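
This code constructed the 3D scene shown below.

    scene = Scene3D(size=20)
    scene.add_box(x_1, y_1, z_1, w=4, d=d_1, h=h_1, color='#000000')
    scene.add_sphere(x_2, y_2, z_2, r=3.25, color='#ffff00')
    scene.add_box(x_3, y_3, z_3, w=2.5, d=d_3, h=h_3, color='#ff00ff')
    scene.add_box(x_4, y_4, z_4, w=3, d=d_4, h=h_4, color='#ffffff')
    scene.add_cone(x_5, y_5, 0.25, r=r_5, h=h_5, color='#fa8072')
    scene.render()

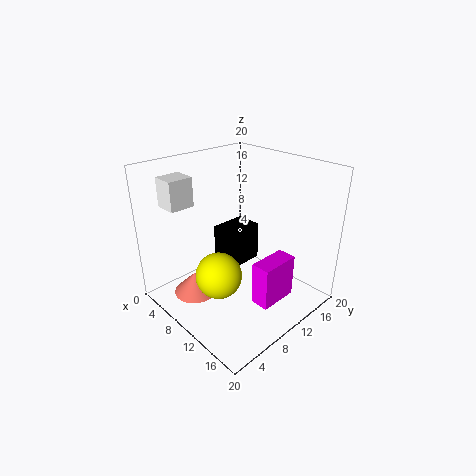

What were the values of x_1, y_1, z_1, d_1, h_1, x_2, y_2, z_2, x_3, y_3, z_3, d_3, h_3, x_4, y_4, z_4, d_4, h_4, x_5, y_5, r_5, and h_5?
x_1 = 4.5
y_1 = 10.25
z_1 = 4
d_1 = 5.5
h_1 = 5.75
x_2 = 9.5
y_2 = 6.75
z_2 = 5
x_3 = 15.25
y_3 = 7.5
z_3 = 3.5
d_3 = 5.25
h_3 = 5.75
x_4 = 4.5
y_4 = 1.5
z_4 = 15.5
d_4 = 3.25
h_4 = 3.75
x_5 = 4.75
y_5 = 6
r_5 = 3.25
h_5 = 3.25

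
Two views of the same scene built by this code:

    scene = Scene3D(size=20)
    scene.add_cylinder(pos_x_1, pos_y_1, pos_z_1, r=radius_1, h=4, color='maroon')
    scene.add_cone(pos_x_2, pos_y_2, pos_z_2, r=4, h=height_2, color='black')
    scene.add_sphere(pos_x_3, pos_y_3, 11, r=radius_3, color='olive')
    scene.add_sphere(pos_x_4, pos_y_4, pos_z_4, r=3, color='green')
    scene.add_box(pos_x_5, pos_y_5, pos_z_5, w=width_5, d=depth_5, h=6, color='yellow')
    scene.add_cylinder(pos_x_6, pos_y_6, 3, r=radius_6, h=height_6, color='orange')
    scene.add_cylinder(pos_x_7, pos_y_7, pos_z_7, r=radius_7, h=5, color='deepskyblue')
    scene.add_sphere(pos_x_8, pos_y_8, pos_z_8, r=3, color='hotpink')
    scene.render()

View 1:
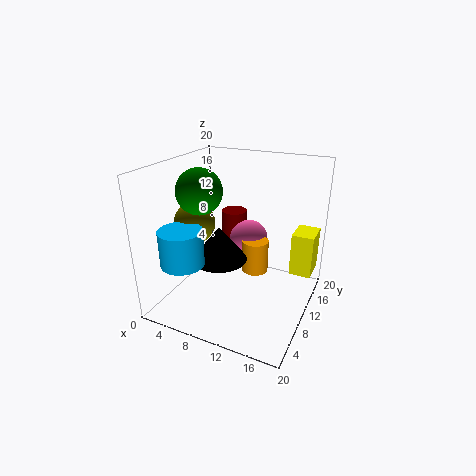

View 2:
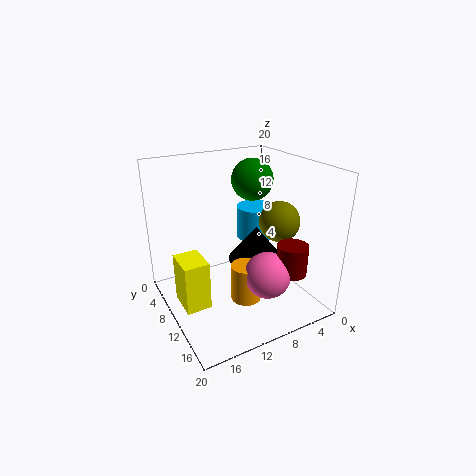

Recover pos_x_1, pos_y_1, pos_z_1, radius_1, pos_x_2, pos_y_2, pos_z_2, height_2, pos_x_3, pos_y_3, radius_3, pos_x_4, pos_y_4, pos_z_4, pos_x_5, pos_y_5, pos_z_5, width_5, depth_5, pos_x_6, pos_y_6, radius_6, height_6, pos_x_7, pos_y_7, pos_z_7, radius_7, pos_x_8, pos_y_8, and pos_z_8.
pos_x_1 = 6; pos_y_1 = 17; pos_z_1 = 7; radius_1 = 2; pos_x_2 = 7; pos_y_2 = 10; pos_z_2 = 6; height_2 = 5; pos_x_3 = 3; pos_y_3 = 10; radius_3 = 3; pos_x_4 = 6; pos_y_4 = 7; pos_z_4 = 17; pos_x_5 = 17; pos_y_5 = 12; pos_z_5 = 5; width_5 = 3; depth_5 = 4; pos_x_6 = 11; pos_y_6 = 14; radius_6 = 2; height_6 = 5; pos_x_7 = 4; pos_y_7 = 5; pos_z_7 = 7; radius_7 = 3; pos_x_8 = 9; pos_y_8 = 16; pos_z_8 = 7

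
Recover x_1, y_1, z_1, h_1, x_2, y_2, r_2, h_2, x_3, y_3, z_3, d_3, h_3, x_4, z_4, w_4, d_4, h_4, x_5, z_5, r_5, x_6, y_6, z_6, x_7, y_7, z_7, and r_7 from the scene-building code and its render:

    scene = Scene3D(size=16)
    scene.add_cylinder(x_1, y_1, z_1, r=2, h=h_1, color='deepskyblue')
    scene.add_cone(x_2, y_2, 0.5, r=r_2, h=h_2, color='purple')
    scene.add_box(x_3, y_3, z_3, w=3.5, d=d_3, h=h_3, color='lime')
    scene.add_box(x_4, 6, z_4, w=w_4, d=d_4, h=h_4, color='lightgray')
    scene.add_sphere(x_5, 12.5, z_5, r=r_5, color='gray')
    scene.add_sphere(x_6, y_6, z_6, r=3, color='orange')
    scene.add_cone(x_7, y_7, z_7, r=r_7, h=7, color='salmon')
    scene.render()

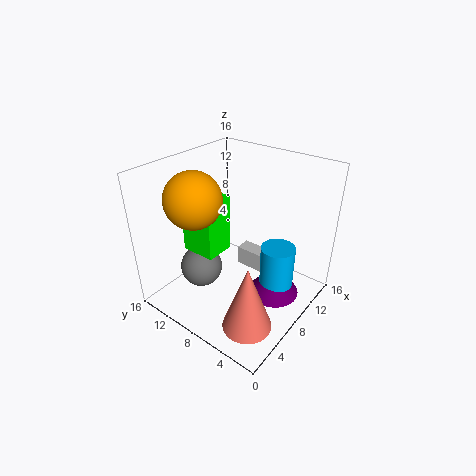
x_1 = 11; y_1 = 4.5; z_1 = 1.5; h_1 = 5; x_2 = 10.5; y_2 = 4.5; r_2 = 3; h_2 = 2.5; x_3 = 5; y_3 = 9.5; z_3 = 6; d_3 = 4; h_3 = 6.5; x_4 = 12.5; z_4 = 0.5; w_4 = 2; d_4 = 5.5; h_4 = 2.5; x_5 = 6.5; z_5 = 3; r_5 = 2.5; x_6 = 4.5; y_6 = 11; z_6 = 13; x_7 = 3; y_7 = 3; z_7 = 2; r_7 = 2.5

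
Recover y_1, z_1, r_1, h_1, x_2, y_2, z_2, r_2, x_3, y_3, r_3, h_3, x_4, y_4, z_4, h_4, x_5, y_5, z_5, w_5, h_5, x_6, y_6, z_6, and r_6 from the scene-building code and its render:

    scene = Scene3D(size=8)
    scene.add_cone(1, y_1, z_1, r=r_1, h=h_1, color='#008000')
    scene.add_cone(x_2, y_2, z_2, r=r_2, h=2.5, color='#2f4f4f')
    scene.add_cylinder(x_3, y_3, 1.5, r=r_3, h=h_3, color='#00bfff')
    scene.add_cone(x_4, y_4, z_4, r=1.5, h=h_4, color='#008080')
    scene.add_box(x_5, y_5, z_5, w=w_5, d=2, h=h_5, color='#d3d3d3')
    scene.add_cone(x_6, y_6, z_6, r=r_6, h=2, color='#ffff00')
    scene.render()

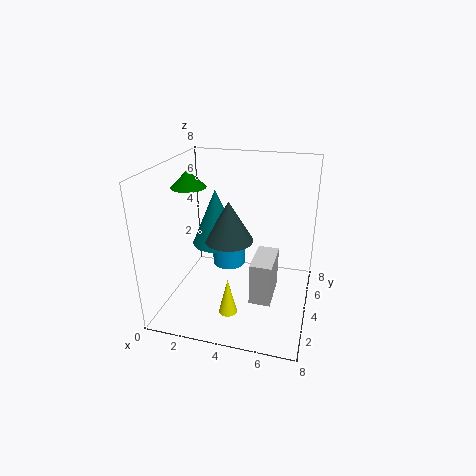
y_1 = 4.5
z_1 = 6.5
r_1 = 1
h_1 = 1
x_2 = 3
y_2 = 5.5
z_2 = 3
r_2 = 1.5
x_3 = 3
y_3 = 5.5
r_3 = 1
h_3 = 2
x_4 = 2
y_4 = 6
z_4 = 2.5
h_4 = 3.5
x_5 = 5.5
y_5 = 0.5
z_5 = 2.5
w_5 = 1
h_5 = 2
x_6 = 4
y_6 = 2
z_6 = 0.5
r_6 = 0.5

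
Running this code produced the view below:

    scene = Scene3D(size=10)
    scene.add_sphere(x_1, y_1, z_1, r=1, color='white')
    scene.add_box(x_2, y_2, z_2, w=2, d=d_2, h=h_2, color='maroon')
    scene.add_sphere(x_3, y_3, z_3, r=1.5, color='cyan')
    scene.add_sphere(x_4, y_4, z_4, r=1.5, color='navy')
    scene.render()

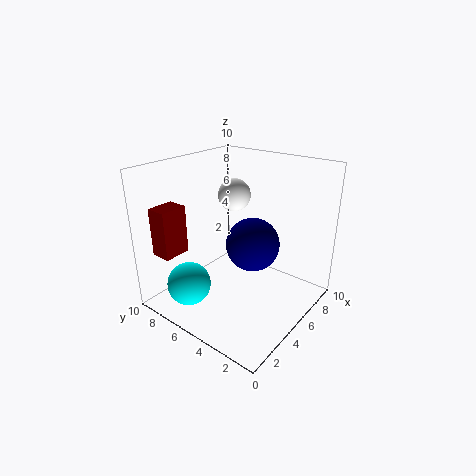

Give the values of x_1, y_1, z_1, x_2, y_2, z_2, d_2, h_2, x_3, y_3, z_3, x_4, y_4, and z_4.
x_1 = 4, y_1 = 4.5, z_1 = 8.5, x_2 = 1.5, y_2 = 8.5, z_2 = 3.5, d_2 = 1.5, h_2 = 3.5, x_3 = 2, y_3 = 7, z_3 = 2, x_4 = 2.5, y_4 = 2, z_4 = 6.5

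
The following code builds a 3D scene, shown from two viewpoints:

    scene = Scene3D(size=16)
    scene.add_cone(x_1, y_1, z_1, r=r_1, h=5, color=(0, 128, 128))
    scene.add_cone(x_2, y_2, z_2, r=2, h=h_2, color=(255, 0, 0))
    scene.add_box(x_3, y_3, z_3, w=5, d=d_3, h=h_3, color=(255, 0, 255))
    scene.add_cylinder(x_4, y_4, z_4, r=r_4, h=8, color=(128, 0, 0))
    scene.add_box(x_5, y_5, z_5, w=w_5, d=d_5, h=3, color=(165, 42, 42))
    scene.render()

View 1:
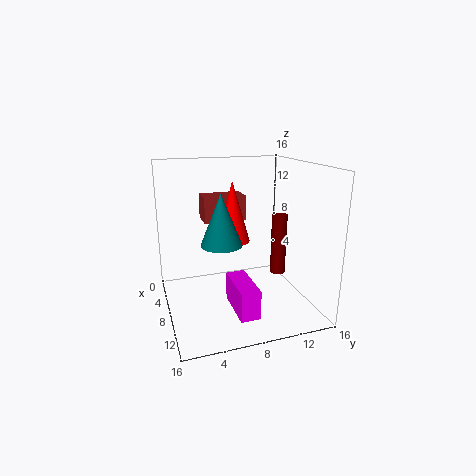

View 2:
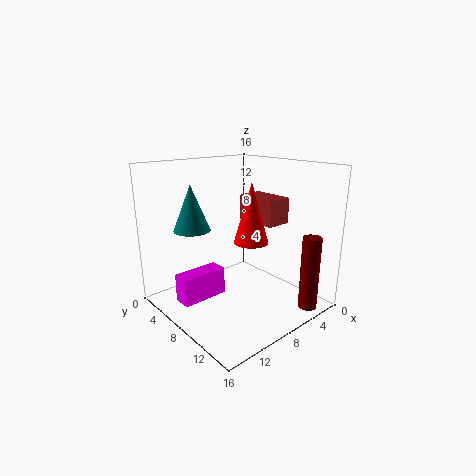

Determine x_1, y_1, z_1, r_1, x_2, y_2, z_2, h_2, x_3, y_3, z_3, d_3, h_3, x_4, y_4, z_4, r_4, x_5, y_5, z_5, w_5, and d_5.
x_1 = 12; y_1 = 5; z_1 = 9; r_1 = 2; x_2 = 6; y_2 = 8; z_2 = 7; h_2 = 7; x_3 = 10; y_3 = 6; z_3 = 2; d_3 = 2; h_3 = 3; x_4 = 4; y_4 = 15; z_4 = 1; r_4 = 1; x_5 = 2; y_5 = 5; z_5 = 9; w_5 = 3; d_5 = 5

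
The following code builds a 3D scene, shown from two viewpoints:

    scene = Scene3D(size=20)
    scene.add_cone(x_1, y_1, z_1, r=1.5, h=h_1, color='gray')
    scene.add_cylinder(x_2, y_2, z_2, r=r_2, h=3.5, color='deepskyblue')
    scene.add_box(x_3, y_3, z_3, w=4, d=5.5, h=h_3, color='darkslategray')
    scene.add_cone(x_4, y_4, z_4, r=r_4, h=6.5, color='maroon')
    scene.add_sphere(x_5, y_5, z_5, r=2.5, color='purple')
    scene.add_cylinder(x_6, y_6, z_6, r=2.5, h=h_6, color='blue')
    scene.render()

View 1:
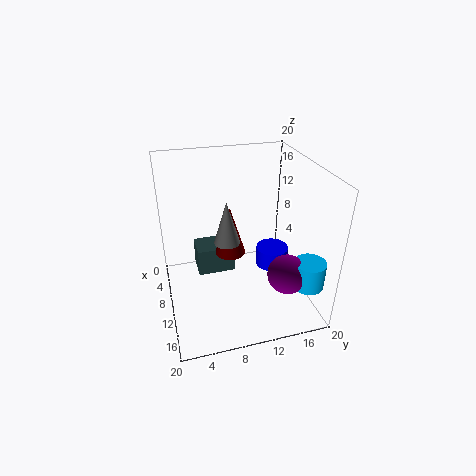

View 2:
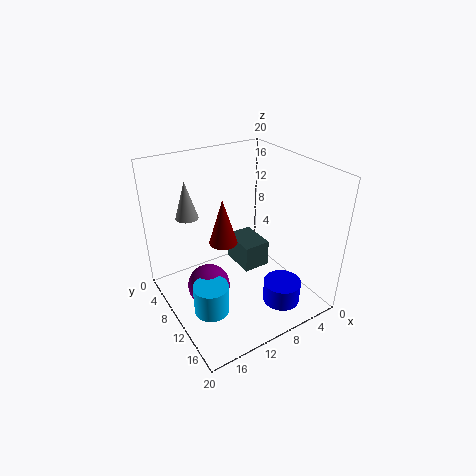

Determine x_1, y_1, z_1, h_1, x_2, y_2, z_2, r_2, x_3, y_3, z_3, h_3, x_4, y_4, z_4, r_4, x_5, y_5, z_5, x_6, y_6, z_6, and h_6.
x_1 = 16
y_1 = 7
z_1 = 13.5
h_1 = 5
x_2 = 18
y_2 = 17
z_2 = 6.5
r_2 = 2
x_3 = 4.5
y_3 = 4.5
z_3 = 3.5
h_3 = 4
x_4 = 11.5
y_4 = 8.5
z_4 = 9
r_4 = 2
x_5 = 17
y_5 = 14.5
z_5 = 8
x_6 = 7
y_6 = 16.5
z_6 = 2.5
h_6 = 3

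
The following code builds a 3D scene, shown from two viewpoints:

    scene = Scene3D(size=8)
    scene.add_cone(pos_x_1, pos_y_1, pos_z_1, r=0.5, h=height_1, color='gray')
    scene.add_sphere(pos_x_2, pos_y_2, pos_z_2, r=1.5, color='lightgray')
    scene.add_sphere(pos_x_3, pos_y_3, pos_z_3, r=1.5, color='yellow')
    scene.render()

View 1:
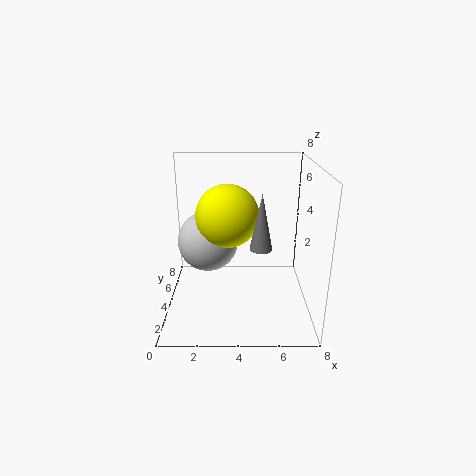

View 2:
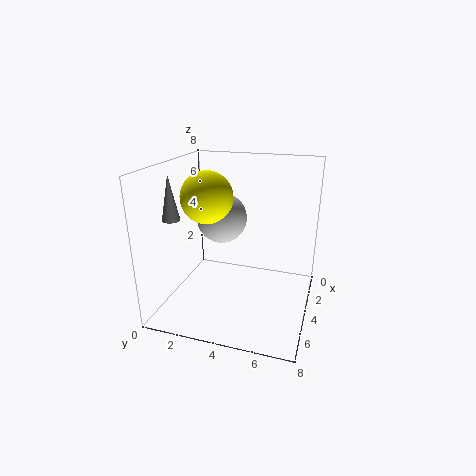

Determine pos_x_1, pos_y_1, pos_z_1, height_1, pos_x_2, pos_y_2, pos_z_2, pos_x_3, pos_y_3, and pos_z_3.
pos_x_1 = 5
pos_y_1 = 0.5
pos_z_1 = 5
height_1 = 2.5
pos_x_2 = 2.5
pos_y_2 = 2.5
pos_z_2 = 4.5
pos_x_3 = 3.5
pos_y_3 = 2
pos_z_3 = 6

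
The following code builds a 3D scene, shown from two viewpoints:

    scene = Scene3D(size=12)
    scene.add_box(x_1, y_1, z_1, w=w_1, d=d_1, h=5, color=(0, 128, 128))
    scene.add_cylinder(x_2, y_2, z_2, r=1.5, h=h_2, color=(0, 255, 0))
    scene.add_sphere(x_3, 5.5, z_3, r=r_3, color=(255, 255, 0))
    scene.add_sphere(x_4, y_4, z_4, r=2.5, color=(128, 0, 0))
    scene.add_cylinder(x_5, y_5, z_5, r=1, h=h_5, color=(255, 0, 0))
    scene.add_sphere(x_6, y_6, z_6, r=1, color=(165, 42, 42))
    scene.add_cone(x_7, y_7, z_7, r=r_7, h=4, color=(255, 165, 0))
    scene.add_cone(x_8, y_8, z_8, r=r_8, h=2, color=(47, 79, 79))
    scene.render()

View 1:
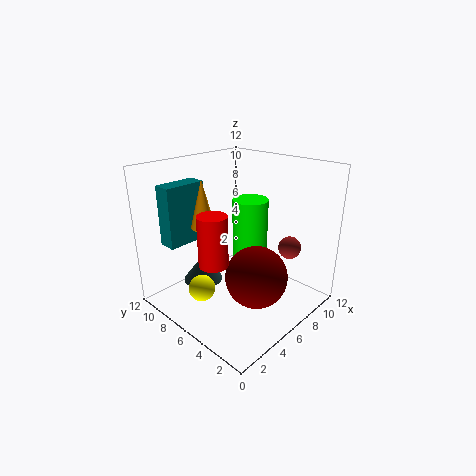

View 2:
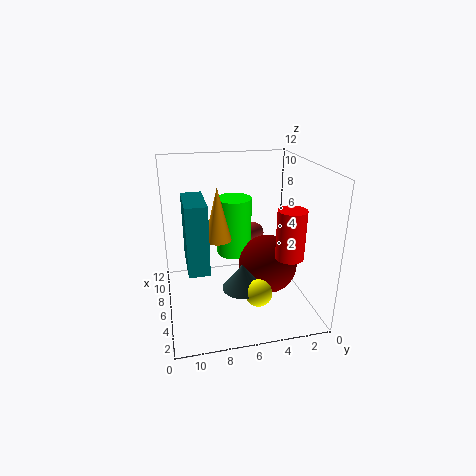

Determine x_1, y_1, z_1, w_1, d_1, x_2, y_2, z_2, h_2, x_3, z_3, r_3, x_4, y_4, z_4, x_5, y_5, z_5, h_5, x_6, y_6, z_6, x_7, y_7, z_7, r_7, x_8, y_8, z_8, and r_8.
x_1 = 1.5
y_1 = 9
z_1 = 5.5
w_1 = 3.5
d_1 = 1.5
x_2 = 7.5
y_2 = 6
z_2 = 4
h_2 = 5
x_3 = 1.5
z_3 = 3.5
r_3 = 1
x_4 = 5.5
y_4 = 3.5
z_4 = 3.5
x_5 = 1
y_5 = 3.5
z_5 = 6.5
h_5 = 3.5
x_6 = 10
y_6 = 3.5
z_6 = 4.5
x_7 = 4
y_7 = 8
z_7 = 7
r_7 = 1
x_8 = 2.5
y_8 = 6.5
z_8 = 3.5
r_8 = 1.5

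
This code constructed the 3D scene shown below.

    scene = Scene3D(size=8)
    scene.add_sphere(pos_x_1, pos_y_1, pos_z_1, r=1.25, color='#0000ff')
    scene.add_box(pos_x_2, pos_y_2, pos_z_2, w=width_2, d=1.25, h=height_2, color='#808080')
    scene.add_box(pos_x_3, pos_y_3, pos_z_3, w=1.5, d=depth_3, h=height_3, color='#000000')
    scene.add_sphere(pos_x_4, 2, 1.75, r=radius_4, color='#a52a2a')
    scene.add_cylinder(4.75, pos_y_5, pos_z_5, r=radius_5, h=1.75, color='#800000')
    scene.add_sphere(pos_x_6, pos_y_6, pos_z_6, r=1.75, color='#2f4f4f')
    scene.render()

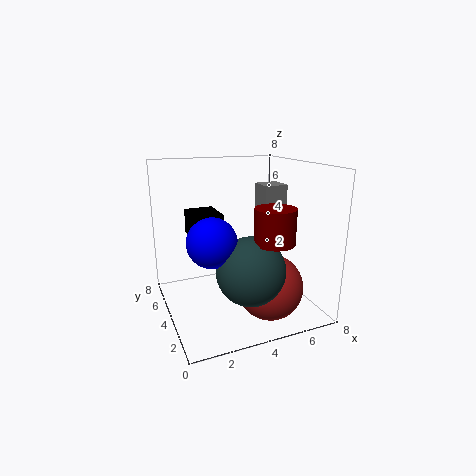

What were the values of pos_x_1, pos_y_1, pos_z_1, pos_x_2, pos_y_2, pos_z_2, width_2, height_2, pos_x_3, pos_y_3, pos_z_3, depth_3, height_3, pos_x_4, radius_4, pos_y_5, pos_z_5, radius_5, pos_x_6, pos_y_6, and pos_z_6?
pos_x_1 = 2
pos_y_1 = 2.5
pos_z_1 = 4.5
pos_x_2 = 5
pos_y_2 = 2.75
pos_z_2 = 4.25
width_2 = 1.25
height_2 = 2.75
pos_x_3 = 1.25
pos_y_3 = 2.75
pos_z_3 = 4.5
depth_3 = 2
height_3 = 1.25
pos_x_4 = 5
radius_4 = 1.75
pos_y_5 = 1.25
pos_z_5 = 4.5
radius_5 = 1
pos_x_6 = 3.75
pos_y_6 = 1.75
pos_z_6 = 3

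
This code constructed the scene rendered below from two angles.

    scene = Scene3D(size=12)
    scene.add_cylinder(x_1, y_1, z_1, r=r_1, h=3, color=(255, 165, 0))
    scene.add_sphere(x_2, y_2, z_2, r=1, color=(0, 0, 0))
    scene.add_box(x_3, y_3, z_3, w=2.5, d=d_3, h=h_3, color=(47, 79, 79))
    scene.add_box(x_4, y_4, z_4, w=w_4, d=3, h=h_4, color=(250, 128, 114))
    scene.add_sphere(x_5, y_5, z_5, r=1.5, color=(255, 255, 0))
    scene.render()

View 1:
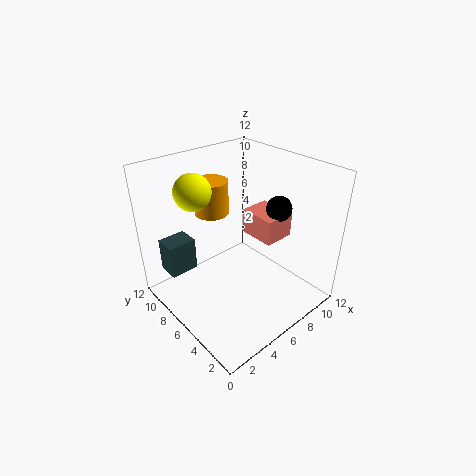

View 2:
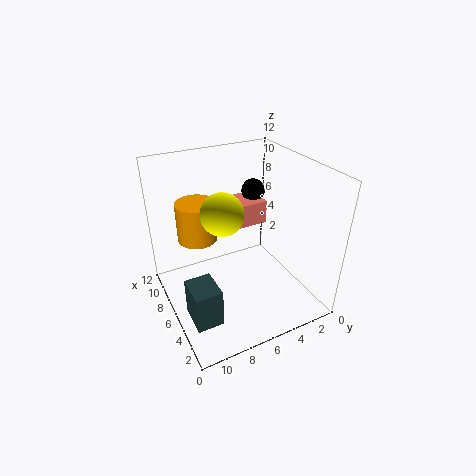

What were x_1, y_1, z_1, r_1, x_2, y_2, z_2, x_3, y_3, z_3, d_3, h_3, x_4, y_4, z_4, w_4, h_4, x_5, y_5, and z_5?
x_1 = 6
y_1 = 9.5
z_1 = 7
r_1 = 1.5
x_2 = 8
y_2 = 3.5
z_2 = 9
x_3 = 1.5
y_3 = 9.5
z_3 = 2
d_3 = 2
h_3 = 3
x_4 = 6.5
y_4 = 3
z_4 = 6.5
w_4 = 2.5
h_4 = 2
x_5 = 3.5
y_5 = 8.5
z_5 = 10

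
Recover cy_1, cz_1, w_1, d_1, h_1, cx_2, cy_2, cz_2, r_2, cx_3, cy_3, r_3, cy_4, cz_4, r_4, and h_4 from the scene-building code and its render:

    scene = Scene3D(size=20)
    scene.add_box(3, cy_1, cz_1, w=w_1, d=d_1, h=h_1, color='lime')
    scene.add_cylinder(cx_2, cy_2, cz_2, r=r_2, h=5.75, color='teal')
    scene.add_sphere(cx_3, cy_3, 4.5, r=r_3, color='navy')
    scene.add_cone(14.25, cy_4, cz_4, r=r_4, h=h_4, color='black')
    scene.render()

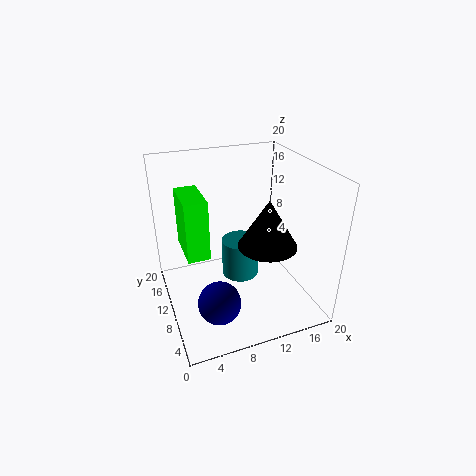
cy_1 = 11; cz_1 = 6.75; w_1 = 3.25; d_1 = 6.75; h_1 = 8.75; cx_2 = 11.25; cy_2 = 12.25; cz_2 = 2.5; r_2 = 2.75; cx_3 = 5.25; cy_3 = 4.25; r_3 = 2.75; cy_4 = 9.25; cz_4 = 8.25; r_4 = 4.25; h_4 = 7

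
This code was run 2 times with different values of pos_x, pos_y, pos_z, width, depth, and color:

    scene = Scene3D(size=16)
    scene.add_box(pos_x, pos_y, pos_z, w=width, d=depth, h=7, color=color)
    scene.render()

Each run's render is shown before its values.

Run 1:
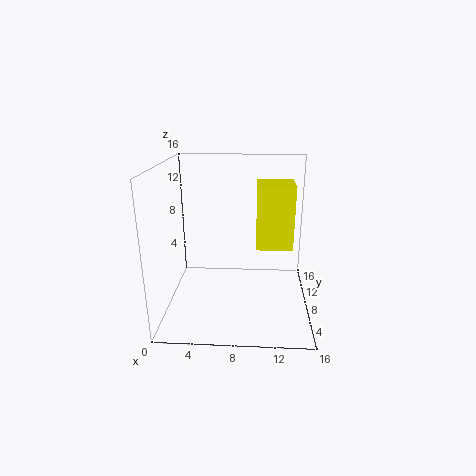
pos_x = 10; pos_y = 7; pos_z = 7; width = 4; depth = 4; color = 'yellow'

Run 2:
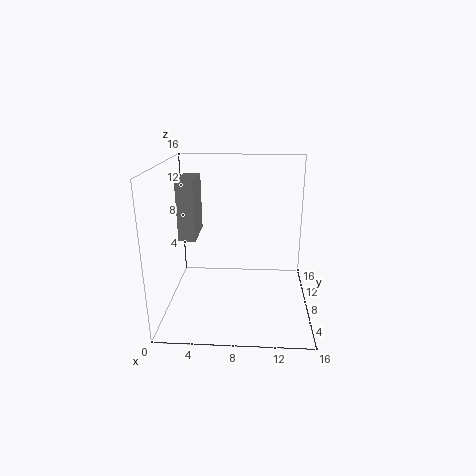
pos_x = 1; pos_y = 9; pos_z = 7; width = 2; depth = 5; color = 'gray'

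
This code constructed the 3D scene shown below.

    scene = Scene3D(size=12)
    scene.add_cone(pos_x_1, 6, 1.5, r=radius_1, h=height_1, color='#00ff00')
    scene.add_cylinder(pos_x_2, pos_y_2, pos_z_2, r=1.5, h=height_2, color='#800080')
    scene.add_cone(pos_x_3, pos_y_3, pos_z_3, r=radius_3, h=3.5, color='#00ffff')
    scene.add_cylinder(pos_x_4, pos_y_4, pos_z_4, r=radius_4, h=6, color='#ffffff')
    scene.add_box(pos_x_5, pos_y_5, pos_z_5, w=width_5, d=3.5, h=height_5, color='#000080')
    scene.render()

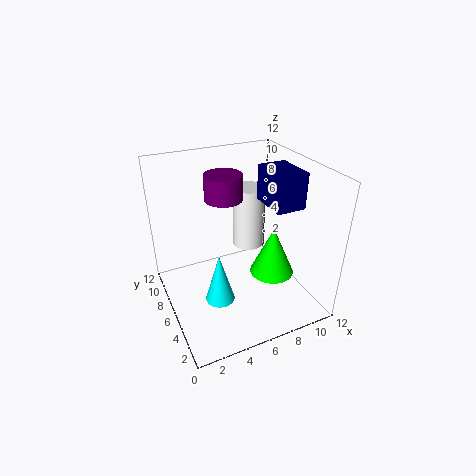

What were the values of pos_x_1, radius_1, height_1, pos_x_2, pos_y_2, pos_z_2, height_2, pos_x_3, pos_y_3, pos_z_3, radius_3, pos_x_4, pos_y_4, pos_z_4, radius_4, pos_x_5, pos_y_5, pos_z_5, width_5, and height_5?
pos_x_1 = 9.5; radius_1 = 2; height_1 = 4.5; pos_x_2 = 5; pos_y_2 = 6.5; pos_z_2 = 9.5; height_2 = 2; pos_x_3 = 2.5; pos_y_3 = 1.5; pos_z_3 = 4.5; radius_3 = 1; pos_x_4 = 9; pos_y_4 = 10; pos_z_4 = 2.5; radius_4 = 1.5; pos_x_5 = 8.5; pos_y_5 = 4; pos_z_5 = 8.5; width_5 = 2.5; height_5 = 3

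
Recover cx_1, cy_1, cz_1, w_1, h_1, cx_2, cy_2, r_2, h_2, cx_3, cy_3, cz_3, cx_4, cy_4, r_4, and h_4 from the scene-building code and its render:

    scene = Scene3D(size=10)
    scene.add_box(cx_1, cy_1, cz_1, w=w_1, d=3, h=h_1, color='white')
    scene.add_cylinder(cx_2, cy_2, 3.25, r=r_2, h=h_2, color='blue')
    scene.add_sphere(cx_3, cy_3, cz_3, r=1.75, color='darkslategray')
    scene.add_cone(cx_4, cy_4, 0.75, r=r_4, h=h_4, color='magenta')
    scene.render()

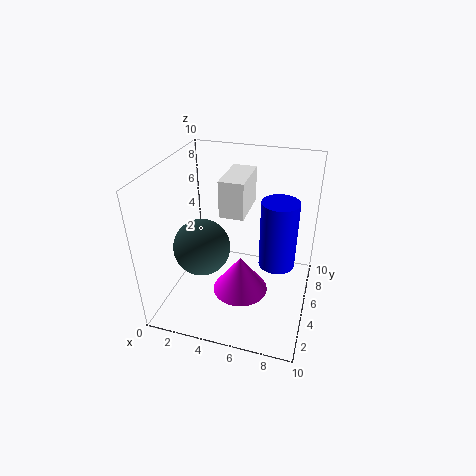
cx_1 = 4.5; cy_1 = 2.75; cz_1 = 7.75; w_1 = 1.5; h_1 = 2.25; cx_2 = 7.75; cy_2 = 5.25; r_2 = 1.25; h_2 = 4.75; cx_3 = 3.5; cy_3 = 2.25; cz_3 = 5.75; cx_4 = 5.25; cy_4 = 4.75; r_4 = 2; h_4 = 2.75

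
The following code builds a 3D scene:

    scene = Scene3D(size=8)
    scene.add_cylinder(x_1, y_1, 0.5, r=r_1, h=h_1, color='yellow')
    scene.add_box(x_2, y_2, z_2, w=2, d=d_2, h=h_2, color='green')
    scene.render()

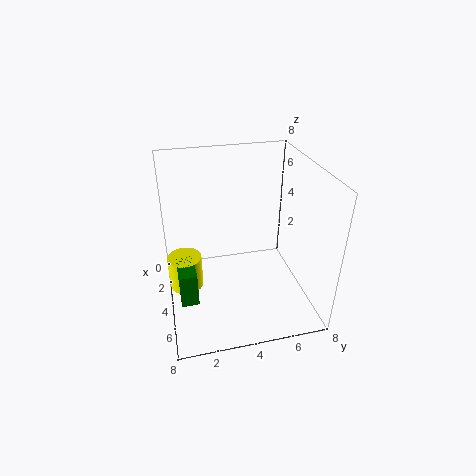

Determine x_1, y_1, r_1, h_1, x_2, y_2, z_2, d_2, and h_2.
x_1 = 3, y_1 = 1, r_1 = 1, h_1 = 2, x_2 = 3, y_2 = 0.5, z_2 = 0.5, d_2 = 1, h_2 = 2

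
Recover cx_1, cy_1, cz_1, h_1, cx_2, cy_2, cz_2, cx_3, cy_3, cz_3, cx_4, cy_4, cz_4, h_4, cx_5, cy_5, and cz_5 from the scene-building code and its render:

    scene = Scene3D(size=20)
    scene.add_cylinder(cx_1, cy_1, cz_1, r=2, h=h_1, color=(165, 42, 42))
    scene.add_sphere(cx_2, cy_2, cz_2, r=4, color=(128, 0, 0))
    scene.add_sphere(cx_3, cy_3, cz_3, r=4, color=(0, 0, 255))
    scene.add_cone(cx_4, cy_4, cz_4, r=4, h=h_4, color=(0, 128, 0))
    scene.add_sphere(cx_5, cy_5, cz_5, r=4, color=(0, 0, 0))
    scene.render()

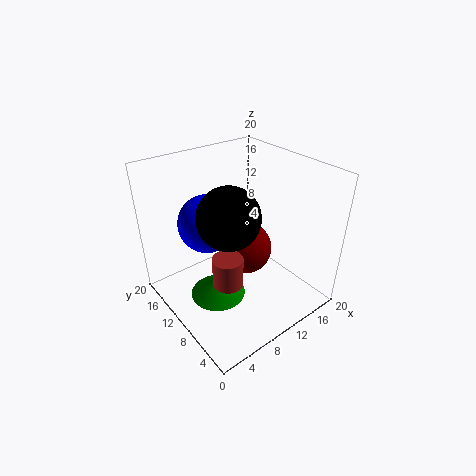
cx_1 = 6; cy_1 = 7; cz_1 = 6; h_1 = 4; cx_2 = 13; cy_2 = 12; cz_2 = 6; cx_3 = 7; cy_3 = 13; cz_3 = 12; cx_4 = 7; cy_4 = 11; cz_4 = 1; h_4 = 3; cx_5 = 7; cy_5 = 8; cz_5 = 15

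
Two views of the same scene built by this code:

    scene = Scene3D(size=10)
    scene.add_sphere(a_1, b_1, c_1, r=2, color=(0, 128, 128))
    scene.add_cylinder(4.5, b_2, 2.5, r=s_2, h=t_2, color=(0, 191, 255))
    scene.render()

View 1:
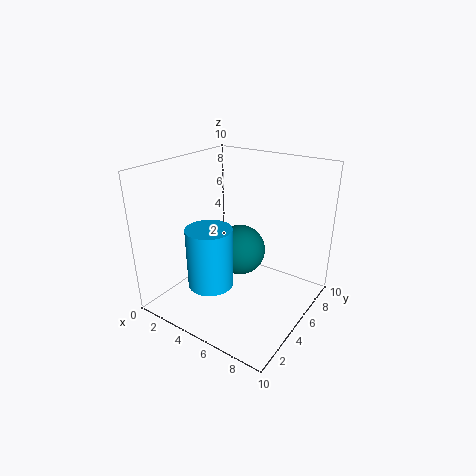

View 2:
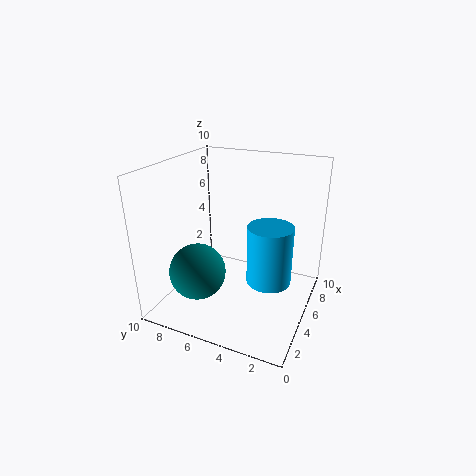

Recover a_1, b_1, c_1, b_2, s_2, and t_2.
a_1 = 3.5
b_1 = 7.5
c_1 = 2.5
b_2 = 2.5
s_2 = 1.5
t_2 = 4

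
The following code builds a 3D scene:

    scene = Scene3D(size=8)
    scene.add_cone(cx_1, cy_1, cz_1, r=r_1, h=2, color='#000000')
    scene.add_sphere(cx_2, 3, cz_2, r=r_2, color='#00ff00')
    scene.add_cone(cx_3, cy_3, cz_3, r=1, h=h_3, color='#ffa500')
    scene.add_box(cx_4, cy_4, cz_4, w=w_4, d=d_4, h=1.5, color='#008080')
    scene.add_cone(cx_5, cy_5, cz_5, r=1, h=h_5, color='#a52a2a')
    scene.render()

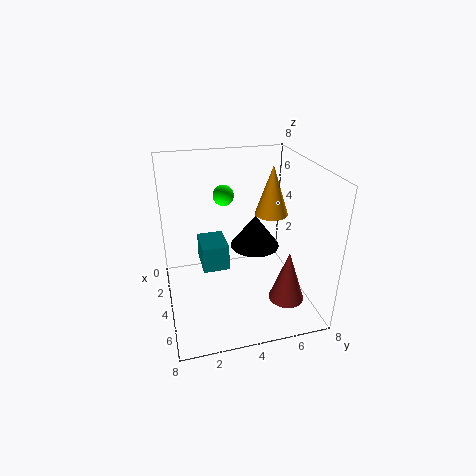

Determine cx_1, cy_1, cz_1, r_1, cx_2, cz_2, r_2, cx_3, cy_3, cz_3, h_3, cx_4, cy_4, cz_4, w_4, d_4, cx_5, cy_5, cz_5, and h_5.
cx_1 = 2.5
cy_1 = 5.5
cz_1 = 2.5
r_1 = 1.5
cx_2 = 5
cz_2 = 7
r_2 = 0.5
cx_3 = 2.5
cy_3 = 6.5
cz_3 = 4.5
h_3 = 3
cx_4 = 2
cy_4 = 2
cz_4 = 2
w_4 = 2
d_4 = 1.5
cx_5 = 5.5
cy_5 = 6.5
cz_5 = 0.5
h_5 = 3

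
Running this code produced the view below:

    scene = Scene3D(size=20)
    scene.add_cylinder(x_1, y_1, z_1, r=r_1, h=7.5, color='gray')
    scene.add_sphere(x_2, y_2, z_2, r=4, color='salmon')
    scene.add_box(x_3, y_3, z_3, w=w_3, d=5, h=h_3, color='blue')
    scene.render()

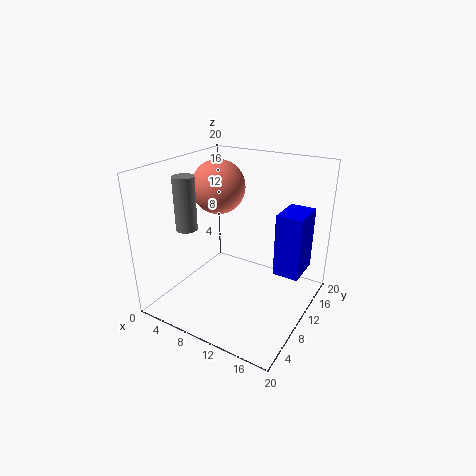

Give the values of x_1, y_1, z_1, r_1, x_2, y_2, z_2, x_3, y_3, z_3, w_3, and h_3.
x_1 = 3.5; y_1 = 7; z_1 = 11; r_1 = 1.5; x_2 = 4.5; y_2 = 13.5; z_2 = 15.5; x_3 = 15.5; y_3 = 10; z_3 = 6; w_3 = 3.5; h_3 = 8.5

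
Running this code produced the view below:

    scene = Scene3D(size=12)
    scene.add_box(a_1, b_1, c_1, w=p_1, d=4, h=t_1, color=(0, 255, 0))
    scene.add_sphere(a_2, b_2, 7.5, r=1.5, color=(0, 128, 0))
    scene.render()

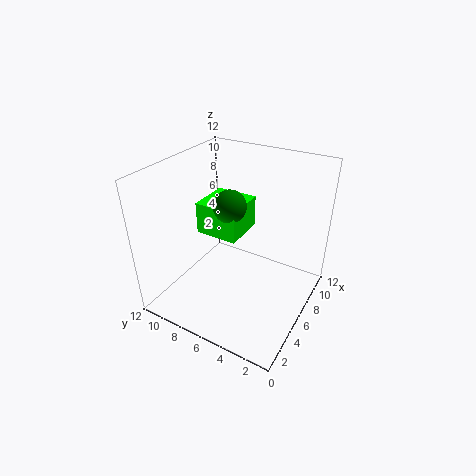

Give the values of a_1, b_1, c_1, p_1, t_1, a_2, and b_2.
a_1 = 7
b_1 = 7
c_1 = 4.5
p_1 = 4
t_1 = 3
a_2 = 8
b_2 = 8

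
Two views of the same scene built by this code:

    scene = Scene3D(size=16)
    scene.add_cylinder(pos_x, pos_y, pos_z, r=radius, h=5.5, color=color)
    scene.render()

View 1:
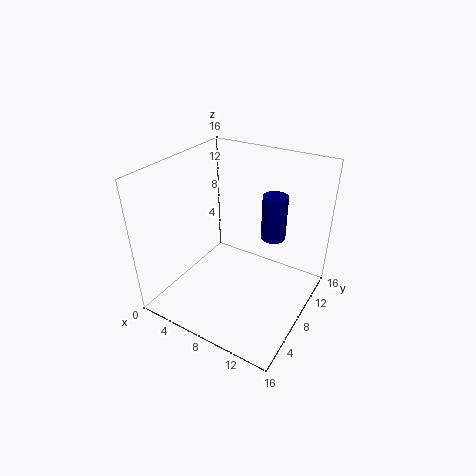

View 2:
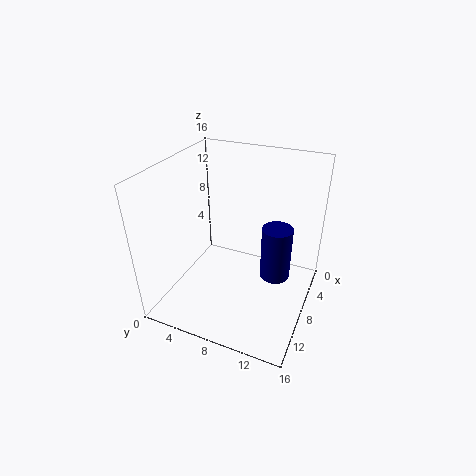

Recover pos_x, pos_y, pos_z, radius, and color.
pos_x = 10; pos_y = 13; pos_z = 6; radius = 1.5; color = 'navy'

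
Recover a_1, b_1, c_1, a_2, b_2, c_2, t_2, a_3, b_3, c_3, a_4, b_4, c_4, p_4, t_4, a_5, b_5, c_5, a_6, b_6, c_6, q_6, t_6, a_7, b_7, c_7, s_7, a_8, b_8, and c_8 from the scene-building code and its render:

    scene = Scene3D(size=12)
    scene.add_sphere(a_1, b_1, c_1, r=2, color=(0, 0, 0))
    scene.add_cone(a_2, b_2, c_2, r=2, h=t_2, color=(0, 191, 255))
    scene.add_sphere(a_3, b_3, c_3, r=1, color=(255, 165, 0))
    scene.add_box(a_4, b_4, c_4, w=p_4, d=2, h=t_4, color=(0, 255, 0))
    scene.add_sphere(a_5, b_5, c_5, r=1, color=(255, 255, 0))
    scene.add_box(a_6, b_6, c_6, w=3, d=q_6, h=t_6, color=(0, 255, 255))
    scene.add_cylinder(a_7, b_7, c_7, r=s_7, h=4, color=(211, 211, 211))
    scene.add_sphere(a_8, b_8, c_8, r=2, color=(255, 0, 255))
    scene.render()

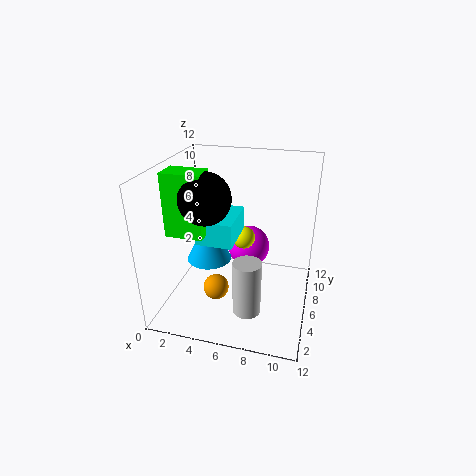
a_1 = 4, b_1 = 4, c_1 = 10, a_2 = 3, b_2 = 7, c_2 = 3, t_2 = 4, a_3 = 5, b_3 = 3, c_3 = 3, a_4 = 1, b_4 = 3, c_4 = 7, p_4 = 3, t_4 = 5, a_5 = 6, b_5 = 8, c_5 = 5, a_6 = 3, b_6 = 4, c_6 = 6, q_6 = 4, t_6 = 2, a_7 = 8, b_7 = 1, c_7 = 3, s_7 = 1, a_8 = 6, b_8 = 10, c_8 = 3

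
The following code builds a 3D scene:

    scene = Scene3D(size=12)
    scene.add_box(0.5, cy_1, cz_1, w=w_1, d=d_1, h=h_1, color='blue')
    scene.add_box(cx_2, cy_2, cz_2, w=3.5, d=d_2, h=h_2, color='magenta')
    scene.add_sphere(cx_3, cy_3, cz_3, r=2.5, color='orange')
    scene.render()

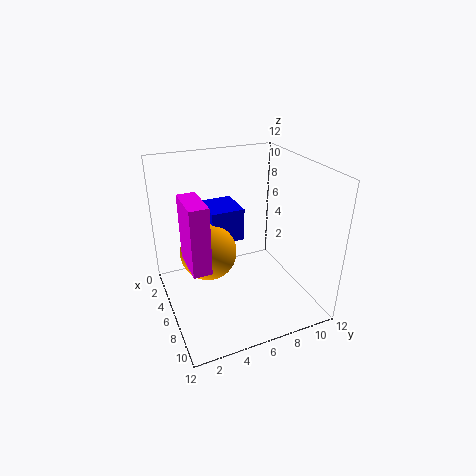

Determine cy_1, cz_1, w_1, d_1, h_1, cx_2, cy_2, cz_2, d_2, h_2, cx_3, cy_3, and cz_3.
cy_1 = 4.5
cz_1 = 4.5
w_1 = 3.5
d_1 = 3
h_1 = 3
cx_2 = 4.5
cy_2 = 1.5
cz_2 = 4.5
d_2 = 1.5
h_2 = 5.5
cx_3 = 4
cy_3 = 4
cz_3 = 4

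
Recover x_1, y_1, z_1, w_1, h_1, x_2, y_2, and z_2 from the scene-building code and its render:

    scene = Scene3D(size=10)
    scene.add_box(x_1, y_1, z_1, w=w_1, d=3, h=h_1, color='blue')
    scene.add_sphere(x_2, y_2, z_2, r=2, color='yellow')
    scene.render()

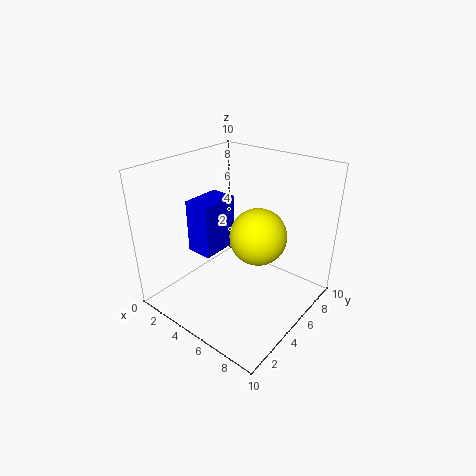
x_1 = 1
y_1 = 4
z_1 = 3
w_1 = 2
h_1 = 4
x_2 = 6
y_2 = 6
z_2 = 5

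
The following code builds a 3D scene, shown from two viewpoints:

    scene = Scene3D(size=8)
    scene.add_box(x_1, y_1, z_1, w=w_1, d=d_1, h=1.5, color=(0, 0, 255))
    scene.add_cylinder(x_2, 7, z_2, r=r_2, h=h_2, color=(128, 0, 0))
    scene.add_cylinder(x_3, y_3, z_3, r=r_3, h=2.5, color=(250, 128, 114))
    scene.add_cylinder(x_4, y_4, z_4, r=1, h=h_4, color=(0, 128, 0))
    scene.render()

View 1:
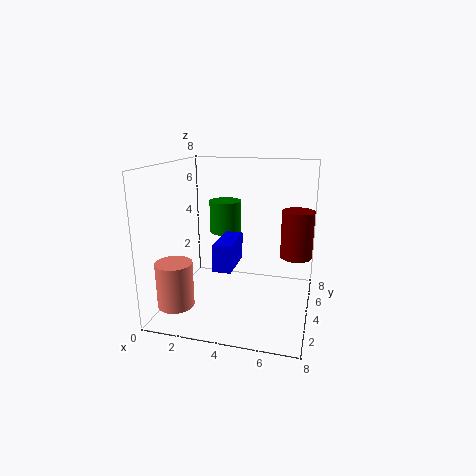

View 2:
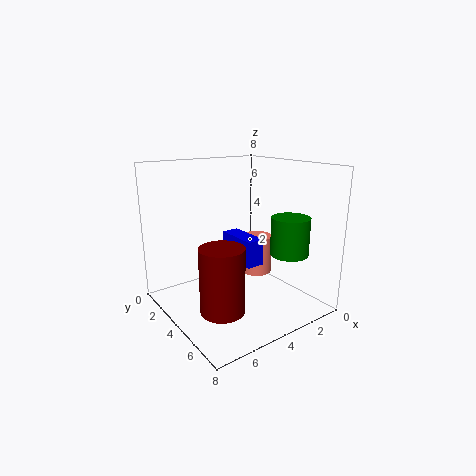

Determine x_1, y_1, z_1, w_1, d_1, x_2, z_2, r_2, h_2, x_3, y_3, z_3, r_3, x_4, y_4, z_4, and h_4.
x_1 = 3; y_1 = 2.5; z_1 = 2.5; w_1 = 1; d_1 = 2.5; x_2 = 7; z_2 = 2; r_2 = 1; h_2 = 3; x_3 = 1; y_3 = 2; z_3 = 0.5; r_3 = 1; x_4 = 2.5; y_4 = 6.5; z_4 = 3.5; h_4 = 2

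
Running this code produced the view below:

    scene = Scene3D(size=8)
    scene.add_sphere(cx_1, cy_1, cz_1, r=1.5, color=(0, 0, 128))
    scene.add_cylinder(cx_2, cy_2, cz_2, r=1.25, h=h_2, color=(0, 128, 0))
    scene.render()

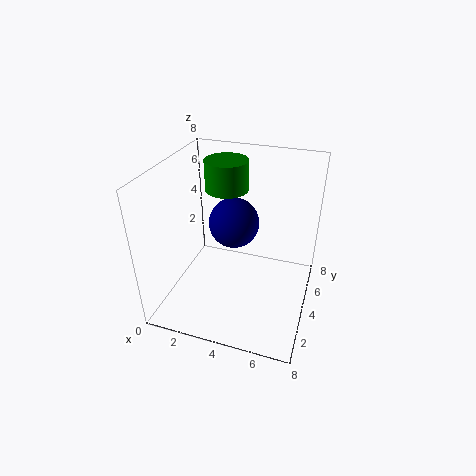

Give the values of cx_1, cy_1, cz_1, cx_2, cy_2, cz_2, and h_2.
cx_1 = 3.25
cy_1 = 5.5
cz_1 = 4
cx_2 = 2.75
cy_2 = 5.75
cz_2 = 6
h_2 = 1.75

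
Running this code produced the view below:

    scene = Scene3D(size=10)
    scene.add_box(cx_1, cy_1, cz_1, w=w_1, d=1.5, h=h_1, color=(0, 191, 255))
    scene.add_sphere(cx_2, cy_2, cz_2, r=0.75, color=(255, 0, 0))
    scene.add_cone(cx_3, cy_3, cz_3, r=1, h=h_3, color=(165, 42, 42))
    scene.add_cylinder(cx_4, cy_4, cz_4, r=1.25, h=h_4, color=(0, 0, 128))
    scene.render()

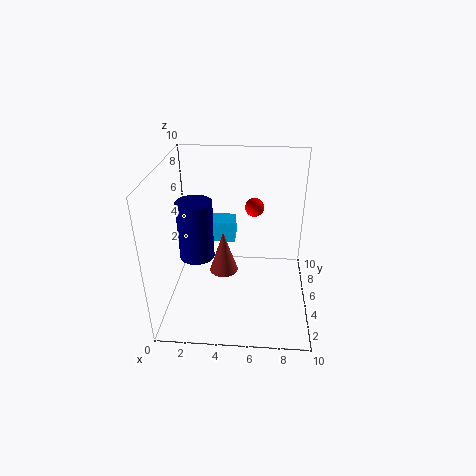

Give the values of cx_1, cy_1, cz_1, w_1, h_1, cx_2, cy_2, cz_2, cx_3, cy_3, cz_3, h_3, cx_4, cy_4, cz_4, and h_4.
cx_1 = 1.75, cy_1 = 5.25, cz_1 = 4.5, w_1 = 3, h_1 = 1.5, cx_2 = 6, cy_2 = 9, cz_2 = 5.5, cx_3 = 4, cy_3 = 4.75, cz_3 = 2.5, h_3 = 3, cx_4 = 2, cy_4 = 5.25, cz_4 = 3.25, h_4 = 4.25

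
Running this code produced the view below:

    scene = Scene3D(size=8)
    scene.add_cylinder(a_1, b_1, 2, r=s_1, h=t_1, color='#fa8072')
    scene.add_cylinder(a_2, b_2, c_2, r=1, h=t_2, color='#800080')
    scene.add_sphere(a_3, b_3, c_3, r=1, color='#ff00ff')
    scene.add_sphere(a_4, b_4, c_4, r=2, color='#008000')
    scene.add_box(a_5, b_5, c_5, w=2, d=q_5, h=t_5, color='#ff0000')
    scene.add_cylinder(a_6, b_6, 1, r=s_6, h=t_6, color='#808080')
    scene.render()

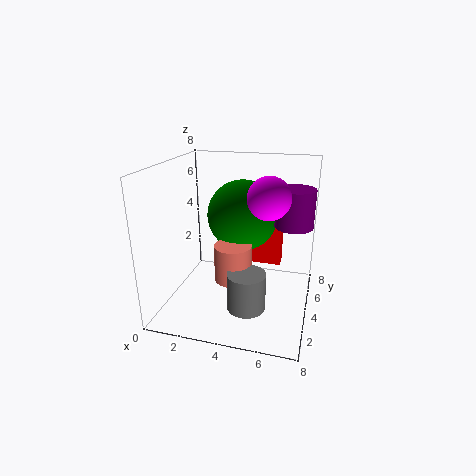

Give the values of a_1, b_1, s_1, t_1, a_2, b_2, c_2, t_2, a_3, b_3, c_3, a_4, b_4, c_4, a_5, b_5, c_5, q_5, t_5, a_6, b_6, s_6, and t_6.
a_1 = 4
b_1 = 3
s_1 = 1
t_1 = 2
a_2 = 7
b_2 = 4
c_2 = 5
t_2 = 2
a_3 = 6
b_3 = 2
c_3 = 7
a_4 = 4
b_4 = 5
c_4 = 5
a_5 = 4
b_5 = 7
c_5 = 1
q_5 = 1
t_5 = 3
a_6 = 5
b_6 = 2
s_6 = 1
t_6 = 2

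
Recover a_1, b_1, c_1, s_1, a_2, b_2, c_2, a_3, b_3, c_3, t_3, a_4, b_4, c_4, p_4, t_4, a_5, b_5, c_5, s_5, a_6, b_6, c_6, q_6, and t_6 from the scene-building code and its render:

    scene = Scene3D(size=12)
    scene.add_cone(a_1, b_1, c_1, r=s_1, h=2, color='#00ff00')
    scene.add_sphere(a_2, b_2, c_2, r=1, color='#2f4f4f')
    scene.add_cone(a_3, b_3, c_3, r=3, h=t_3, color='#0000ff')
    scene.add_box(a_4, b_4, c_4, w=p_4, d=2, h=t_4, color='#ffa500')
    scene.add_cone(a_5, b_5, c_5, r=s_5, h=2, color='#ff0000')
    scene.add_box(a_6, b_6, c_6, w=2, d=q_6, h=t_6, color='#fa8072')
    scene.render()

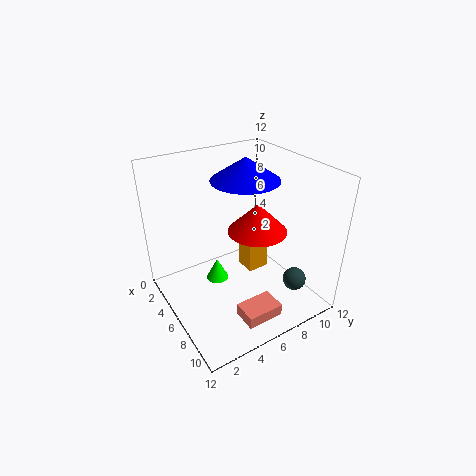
a_1 = 4; b_1 = 5; c_1 = 1; s_1 = 1; a_2 = 9; b_2 = 10; c_2 = 2; a_3 = 4; b_3 = 8; c_3 = 10; t_3 = 2; a_4 = 3; b_4 = 8; c_4 = 1; p_4 = 2; t_4 = 5; a_5 = 10; b_5 = 5; c_5 = 9; s_5 = 2; a_6 = 9; b_6 = 4; c_6 = 1; q_6 = 3; t_6 = 1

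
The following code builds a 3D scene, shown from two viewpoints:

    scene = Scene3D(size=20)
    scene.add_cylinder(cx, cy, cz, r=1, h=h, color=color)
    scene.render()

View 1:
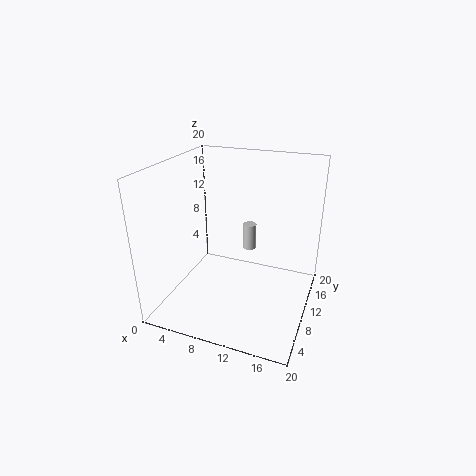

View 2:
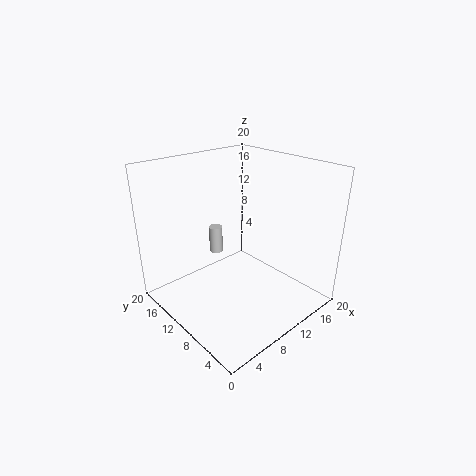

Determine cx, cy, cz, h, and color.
cx = 10, cy = 15, cz = 6, h = 4, color = 'lightgray'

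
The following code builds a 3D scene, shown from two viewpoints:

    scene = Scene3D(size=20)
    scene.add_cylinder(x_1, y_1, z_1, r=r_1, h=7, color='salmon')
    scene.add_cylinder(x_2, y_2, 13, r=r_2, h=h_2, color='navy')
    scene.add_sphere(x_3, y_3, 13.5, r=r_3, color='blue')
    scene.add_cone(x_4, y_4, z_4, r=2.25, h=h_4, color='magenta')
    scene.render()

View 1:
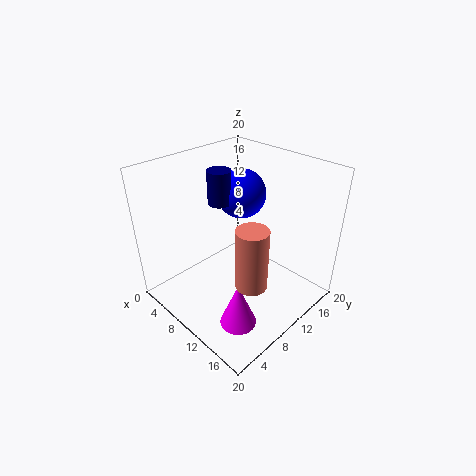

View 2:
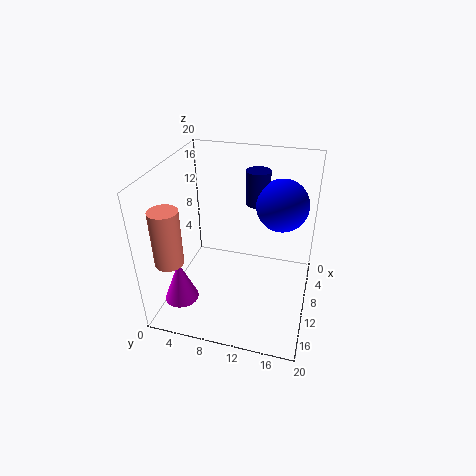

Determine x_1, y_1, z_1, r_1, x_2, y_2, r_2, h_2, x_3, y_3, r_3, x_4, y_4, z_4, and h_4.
x_1 = 18.25, y_1 = 3.75, z_1 = 10.5, r_1 = 1.75, x_2 = 4.75, y_2 = 11.5, r_2 = 1.75, h_2 = 5, x_3 = 5.5, y_3 = 15.25, r_3 = 3.75, x_4 = 16.25, y_4 = 3.75, z_4 = 3.25, h_4 = 5.75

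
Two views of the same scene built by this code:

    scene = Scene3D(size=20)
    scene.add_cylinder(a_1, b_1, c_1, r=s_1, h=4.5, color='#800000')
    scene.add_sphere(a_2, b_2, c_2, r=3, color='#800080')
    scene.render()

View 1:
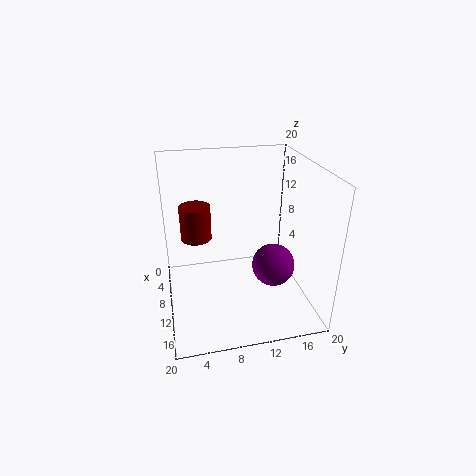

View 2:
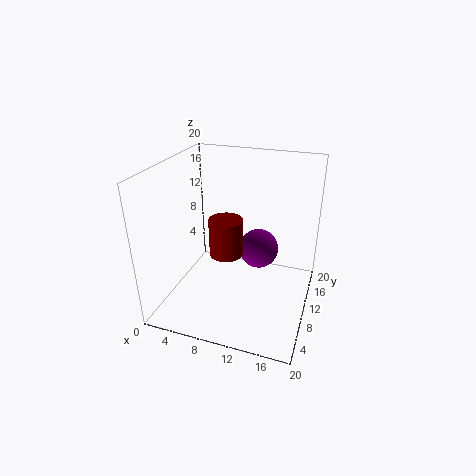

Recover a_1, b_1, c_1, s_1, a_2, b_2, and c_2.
a_1 = 10.5, b_1 = 4.25, c_1 = 11, s_1 = 2, a_2 = 11.75, b_2 = 14.75, c_2 = 6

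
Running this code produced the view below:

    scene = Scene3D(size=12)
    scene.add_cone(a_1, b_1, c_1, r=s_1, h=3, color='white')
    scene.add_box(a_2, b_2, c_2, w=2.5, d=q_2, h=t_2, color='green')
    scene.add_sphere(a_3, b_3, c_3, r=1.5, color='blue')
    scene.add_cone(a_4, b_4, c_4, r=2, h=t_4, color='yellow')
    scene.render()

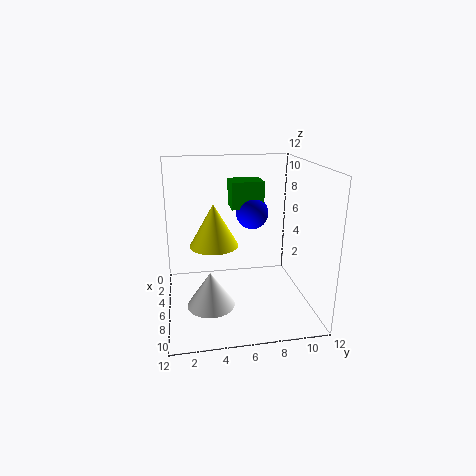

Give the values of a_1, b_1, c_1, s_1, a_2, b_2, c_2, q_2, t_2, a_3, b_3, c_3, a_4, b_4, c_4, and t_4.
a_1 = 7; b_1 = 3.5; c_1 = 0.5; s_1 = 2; a_2 = 0.5; b_2 = 6; c_2 = 7.5; q_2 = 3; t_2 = 2.5; a_3 = 2.5; b_3 = 8; c_3 = 7; a_4 = 6; b_4 = 4; c_4 = 5.5; t_4 = 3.5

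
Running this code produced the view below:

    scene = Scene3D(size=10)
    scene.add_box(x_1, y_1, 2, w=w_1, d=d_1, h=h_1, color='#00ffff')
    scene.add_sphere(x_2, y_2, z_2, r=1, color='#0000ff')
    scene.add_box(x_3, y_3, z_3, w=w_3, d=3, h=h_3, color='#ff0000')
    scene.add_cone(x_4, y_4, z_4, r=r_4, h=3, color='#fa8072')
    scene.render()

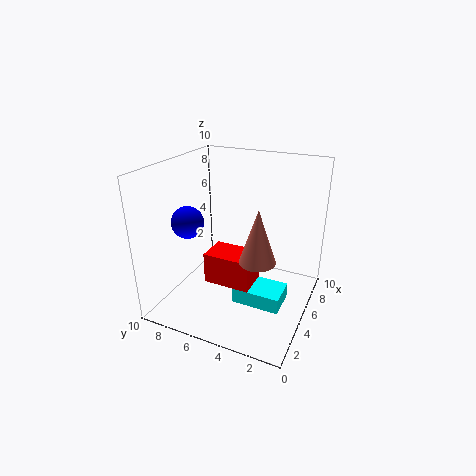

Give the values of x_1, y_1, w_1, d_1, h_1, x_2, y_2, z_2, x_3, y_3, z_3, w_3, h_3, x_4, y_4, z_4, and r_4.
x_1 = 2, y_1 = 1, w_1 = 2, d_1 = 3, h_1 = 1, x_2 = 2, y_2 = 7, z_2 = 7, x_3 = 2, y_3 = 3, z_3 = 3, w_3 = 2, h_3 = 2, x_4 = 1, y_4 = 2, z_4 = 6, r_4 = 1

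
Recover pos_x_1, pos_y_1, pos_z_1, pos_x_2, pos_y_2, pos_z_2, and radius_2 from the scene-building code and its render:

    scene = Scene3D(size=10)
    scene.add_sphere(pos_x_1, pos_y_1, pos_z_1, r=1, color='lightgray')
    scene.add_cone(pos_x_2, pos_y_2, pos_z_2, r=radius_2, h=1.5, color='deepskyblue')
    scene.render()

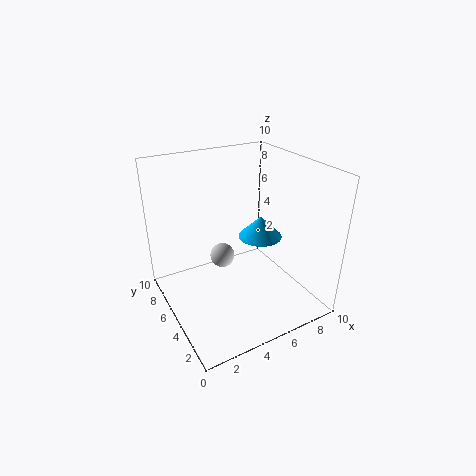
pos_x_1 = 5.5, pos_y_1 = 8.5, pos_z_1 = 1.5, pos_x_2 = 6.5, pos_y_2 = 4.5, pos_z_2 = 5, radius_2 = 1.5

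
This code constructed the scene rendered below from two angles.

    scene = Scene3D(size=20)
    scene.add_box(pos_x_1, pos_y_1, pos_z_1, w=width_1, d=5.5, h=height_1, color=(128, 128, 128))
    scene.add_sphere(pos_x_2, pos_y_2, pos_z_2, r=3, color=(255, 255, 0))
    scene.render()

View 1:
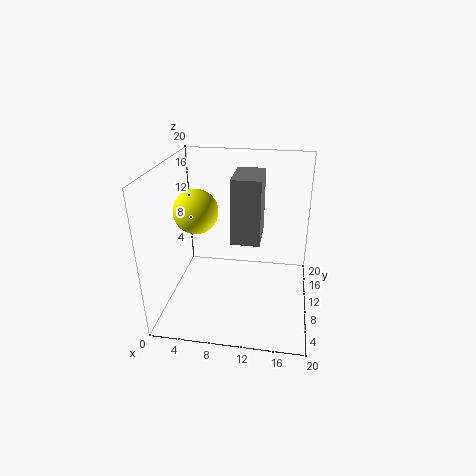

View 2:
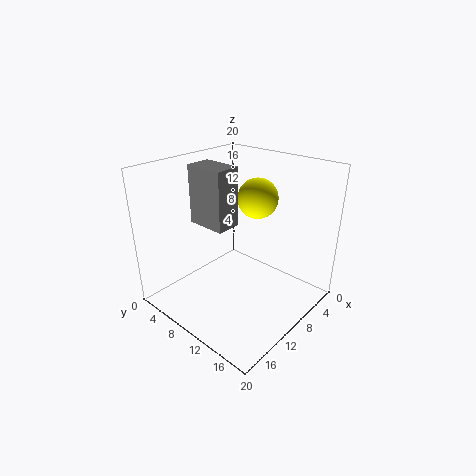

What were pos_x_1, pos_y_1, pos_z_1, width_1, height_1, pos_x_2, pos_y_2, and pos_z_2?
pos_x_1 = 10, pos_y_1 = 4.5, pos_z_1 = 12, width_1 = 3.5, height_1 = 8, pos_x_2 = 4.5, pos_y_2 = 9, pos_z_2 = 14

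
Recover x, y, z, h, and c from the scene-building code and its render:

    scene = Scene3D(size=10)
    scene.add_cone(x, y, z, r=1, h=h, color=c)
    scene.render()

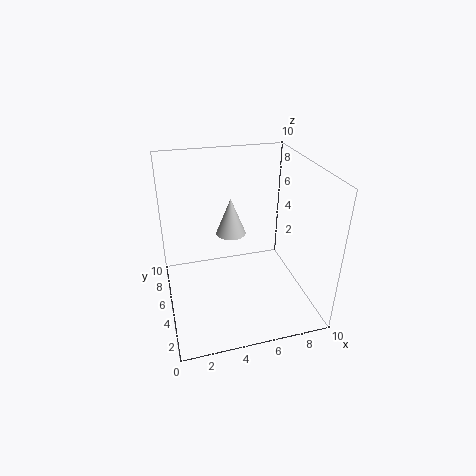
x = 4.5; y = 5; z = 5.5; h = 2.5; c = 'lightgray'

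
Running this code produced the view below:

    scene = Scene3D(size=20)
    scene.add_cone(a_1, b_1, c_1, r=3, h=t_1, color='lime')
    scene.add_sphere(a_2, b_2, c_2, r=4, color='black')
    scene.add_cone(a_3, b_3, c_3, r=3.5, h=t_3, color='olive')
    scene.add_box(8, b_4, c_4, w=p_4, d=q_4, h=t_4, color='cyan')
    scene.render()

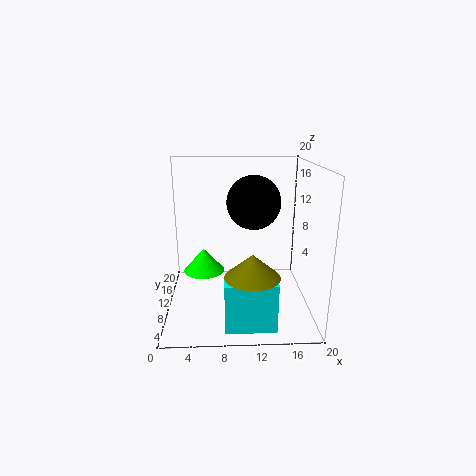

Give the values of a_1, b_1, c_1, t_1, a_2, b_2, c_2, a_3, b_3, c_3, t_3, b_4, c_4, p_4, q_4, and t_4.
a_1 = 5, b_1 = 12.5, c_1 = 4, t_1 = 3.5, a_2 = 12.5, b_2 = 14, c_2 = 14, a_3 = 11.5, b_3 = 4, c_3 = 7, t_3 = 3, b_4 = 1.5, c_4 = 0.5, p_4 = 6.5, q_4 = 2.5, t_4 = 6.5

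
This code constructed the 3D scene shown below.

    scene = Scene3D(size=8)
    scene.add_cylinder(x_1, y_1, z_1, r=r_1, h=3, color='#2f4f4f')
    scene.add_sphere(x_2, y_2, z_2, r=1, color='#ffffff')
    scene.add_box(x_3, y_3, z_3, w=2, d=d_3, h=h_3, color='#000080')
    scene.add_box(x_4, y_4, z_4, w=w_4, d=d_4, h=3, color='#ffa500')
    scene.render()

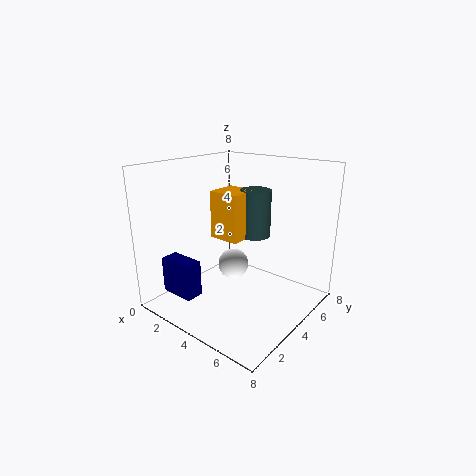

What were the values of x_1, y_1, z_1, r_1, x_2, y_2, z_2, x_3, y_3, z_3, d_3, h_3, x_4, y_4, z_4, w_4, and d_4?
x_1 = 3; y_1 = 7; z_1 = 3; r_1 = 1; x_2 = 2; y_2 = 6; z_2 = 1; x_3 = 1; y_3 = 1; z_3 = 1; d_3 = 1; h_3 = 2; x_4 = 1; y_4 = 5; z_4 = 3; w_4 = 2; d_4 = 2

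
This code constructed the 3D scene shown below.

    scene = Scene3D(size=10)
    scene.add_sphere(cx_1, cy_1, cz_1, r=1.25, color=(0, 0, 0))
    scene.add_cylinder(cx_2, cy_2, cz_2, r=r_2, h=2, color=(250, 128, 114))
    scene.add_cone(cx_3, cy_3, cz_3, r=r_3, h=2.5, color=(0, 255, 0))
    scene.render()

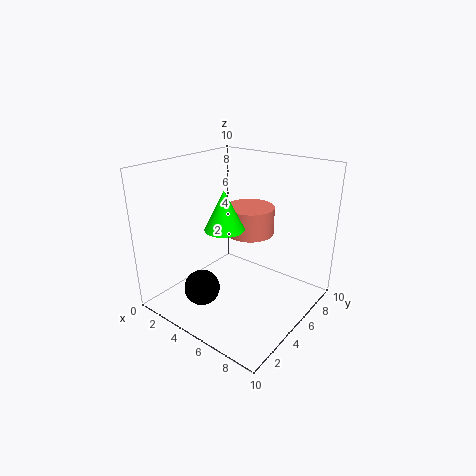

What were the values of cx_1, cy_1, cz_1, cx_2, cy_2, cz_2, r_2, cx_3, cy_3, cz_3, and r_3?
cx_1 = 3.5; cy_1 = 2.75; cz_1 = 1.5; cx_2 = 4.75; cy_2 = 6.75; cz_2 = 4.75; r_2 = 1.75; cx_3 = 5.5; cy_3 = 3; cz_3 = 6.5; r_3 = 1.25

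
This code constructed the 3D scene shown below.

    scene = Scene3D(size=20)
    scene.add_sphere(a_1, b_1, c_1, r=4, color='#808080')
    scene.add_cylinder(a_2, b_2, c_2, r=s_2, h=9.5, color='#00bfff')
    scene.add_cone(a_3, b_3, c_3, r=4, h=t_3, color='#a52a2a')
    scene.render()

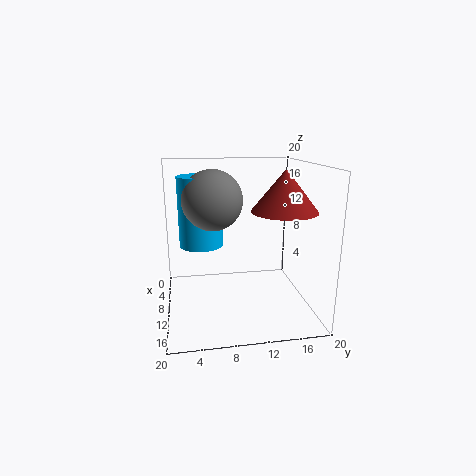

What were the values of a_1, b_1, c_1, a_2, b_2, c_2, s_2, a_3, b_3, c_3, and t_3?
a_1 = 10.5, b_1 = 6.5, c_1 = 15.5, a_2 = 9, b_2 = 5, c_2 = 9, s_2 = 3, a_3 = 16, b_3 = 14.5, c_3 = 15, t_3 = 5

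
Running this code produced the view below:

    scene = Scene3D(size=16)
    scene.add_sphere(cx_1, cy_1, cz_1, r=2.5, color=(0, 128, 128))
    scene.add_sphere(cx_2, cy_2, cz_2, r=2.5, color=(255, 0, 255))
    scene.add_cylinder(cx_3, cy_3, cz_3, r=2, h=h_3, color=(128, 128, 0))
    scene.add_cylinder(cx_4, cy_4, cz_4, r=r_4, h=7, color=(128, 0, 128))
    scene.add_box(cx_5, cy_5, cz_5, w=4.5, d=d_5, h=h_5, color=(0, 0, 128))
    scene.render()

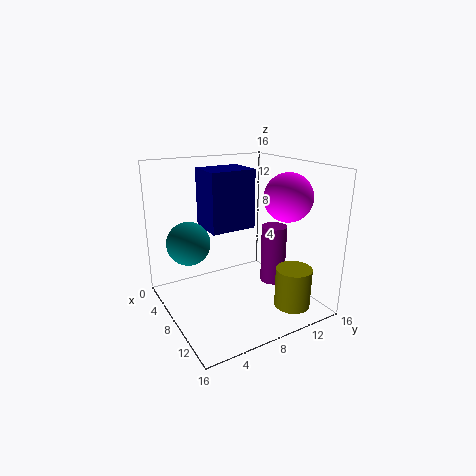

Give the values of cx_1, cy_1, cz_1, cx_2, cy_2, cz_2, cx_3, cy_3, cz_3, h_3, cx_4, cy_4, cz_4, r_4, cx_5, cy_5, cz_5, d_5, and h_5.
cx_1 = 4.5, cy_1 = 3.5, cz_1 = 7, cx_2 = 12, cy_2 = 11.5, cz_2 = 13, cx_3 = 12.5, cy_3 = 12.5, cz_3 = 0.5, h_3 = 4.5, cx_4 = 8, cy_4 = 13, cz_4 = 1.5, r_4 = 1.5, cx_5 = 1.5, cy_5 = 6, cz_5 = 8, d_5 = 5.5, h_5 = 7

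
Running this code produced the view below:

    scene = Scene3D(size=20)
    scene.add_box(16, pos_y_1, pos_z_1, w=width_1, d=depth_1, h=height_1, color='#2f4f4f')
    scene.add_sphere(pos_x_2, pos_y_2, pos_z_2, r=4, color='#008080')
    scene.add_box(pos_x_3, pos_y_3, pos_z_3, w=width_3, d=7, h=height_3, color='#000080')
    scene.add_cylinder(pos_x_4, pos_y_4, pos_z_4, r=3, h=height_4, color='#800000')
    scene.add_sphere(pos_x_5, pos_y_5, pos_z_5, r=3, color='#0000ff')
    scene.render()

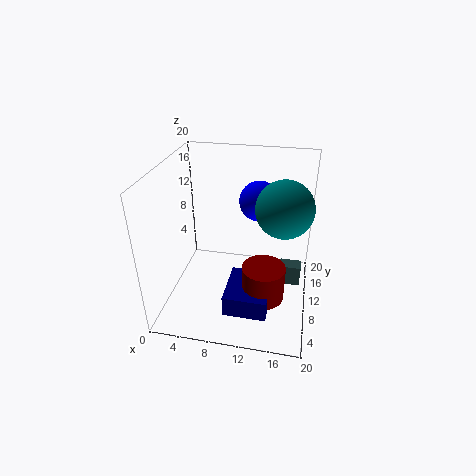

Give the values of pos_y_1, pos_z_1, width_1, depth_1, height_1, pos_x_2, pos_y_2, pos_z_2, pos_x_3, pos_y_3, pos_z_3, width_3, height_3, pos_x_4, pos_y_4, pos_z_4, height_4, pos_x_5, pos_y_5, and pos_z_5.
pos_y_1 = 10, pos_z_1 = 3, width_1 = 3, depth_1 = 2, height_1 = 3, pos_x_2 = 16, pos_y_2 = 12, pos_z_2 = 14, pos_x_3 = 9, pos_y_3 = 4, pos_z_3 = 1, width_3 = 6, height_3 = 3, pos_x_4 = 14, pos_y_4 = 8, pos_z_4 = 2, height_4 = 5, pos_x_5 = 12, pos_y_5 = 16, pos_z_5 = 13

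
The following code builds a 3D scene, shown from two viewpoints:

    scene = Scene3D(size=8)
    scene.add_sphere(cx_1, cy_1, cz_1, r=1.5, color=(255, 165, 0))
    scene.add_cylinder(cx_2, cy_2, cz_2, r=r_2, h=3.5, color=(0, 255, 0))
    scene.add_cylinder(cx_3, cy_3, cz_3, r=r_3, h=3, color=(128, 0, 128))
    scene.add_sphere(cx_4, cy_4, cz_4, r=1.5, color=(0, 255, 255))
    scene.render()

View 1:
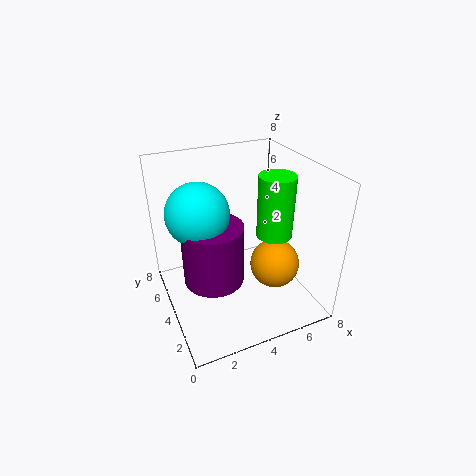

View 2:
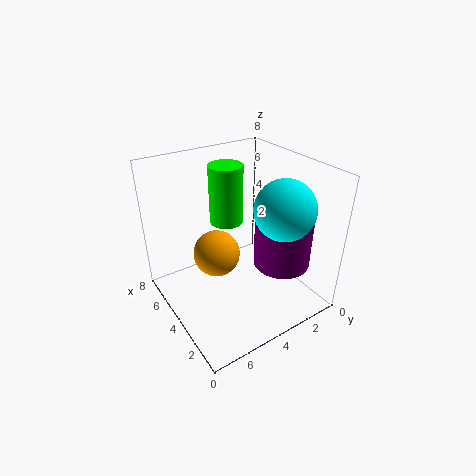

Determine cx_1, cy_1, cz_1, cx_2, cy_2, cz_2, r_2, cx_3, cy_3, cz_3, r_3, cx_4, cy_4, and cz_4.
cx_1 = 6.5, cy_1 = 4, cz_1 = 1.5, cx_2 = 6, cy_2 = 3.5, cz_2 = 4, r_2 = 1, cx_3 = 2, cy_3 = 2.5, cz_3 = 3, r_3 = 1.5, cx_4 = 1.5, cy_4 = 3, cz_4 = 6.5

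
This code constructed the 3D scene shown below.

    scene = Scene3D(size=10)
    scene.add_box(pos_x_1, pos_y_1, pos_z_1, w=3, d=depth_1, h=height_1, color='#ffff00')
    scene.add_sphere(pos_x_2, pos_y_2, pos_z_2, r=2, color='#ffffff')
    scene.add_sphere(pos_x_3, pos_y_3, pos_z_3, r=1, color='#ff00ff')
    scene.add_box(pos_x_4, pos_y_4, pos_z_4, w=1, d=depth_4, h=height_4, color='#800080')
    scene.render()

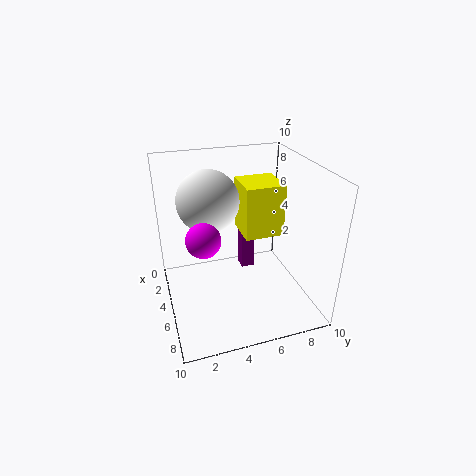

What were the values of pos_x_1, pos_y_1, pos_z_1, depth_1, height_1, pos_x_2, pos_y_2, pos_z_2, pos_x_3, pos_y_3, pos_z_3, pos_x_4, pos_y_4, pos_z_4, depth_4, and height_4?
pos_x_1 = 1; pos_y_1 = 6; pos_z_1 = 4; depth_1 = 3; height_1 = 4; pos_x_2 = 5; pos_y_2 = 3; pos_z_2 = 8; pos_x_3 = 8; pos_y_3 = 2; pos_z_3 = 7; pos_x_4 = 2; pos_y_4 = 6; pos_z_4 = 1; depth_4 = 1; height_4 = 4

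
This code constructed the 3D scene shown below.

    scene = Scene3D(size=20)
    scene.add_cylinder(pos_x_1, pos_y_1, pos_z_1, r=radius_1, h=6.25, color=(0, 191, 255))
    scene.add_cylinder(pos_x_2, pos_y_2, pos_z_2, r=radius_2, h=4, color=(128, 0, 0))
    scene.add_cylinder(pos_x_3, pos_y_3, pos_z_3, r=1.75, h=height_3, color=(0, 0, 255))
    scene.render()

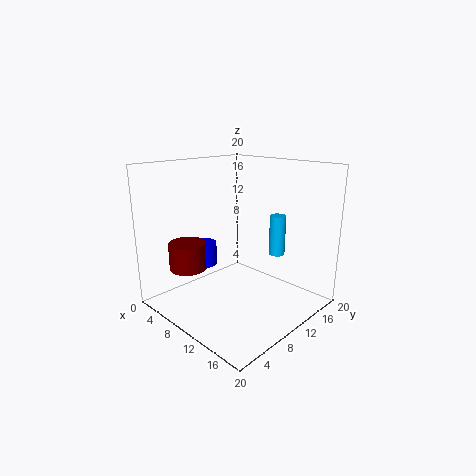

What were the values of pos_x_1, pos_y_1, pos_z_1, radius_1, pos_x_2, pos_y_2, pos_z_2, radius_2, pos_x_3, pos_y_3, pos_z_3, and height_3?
pos_x_1 = 10.75
pos_y_1 = 18
pos_z_1 = 5.5
radius_1 = 1.25
pos_x_2 = 3.25
pos_y_2 = 6.25
pos_z_2 = 4.5
radius_2 = 2.75
pos_x_3 = 4.25
pos_y_3 = 8.75
pos_z_3 = 4.75
height_3 = 3.5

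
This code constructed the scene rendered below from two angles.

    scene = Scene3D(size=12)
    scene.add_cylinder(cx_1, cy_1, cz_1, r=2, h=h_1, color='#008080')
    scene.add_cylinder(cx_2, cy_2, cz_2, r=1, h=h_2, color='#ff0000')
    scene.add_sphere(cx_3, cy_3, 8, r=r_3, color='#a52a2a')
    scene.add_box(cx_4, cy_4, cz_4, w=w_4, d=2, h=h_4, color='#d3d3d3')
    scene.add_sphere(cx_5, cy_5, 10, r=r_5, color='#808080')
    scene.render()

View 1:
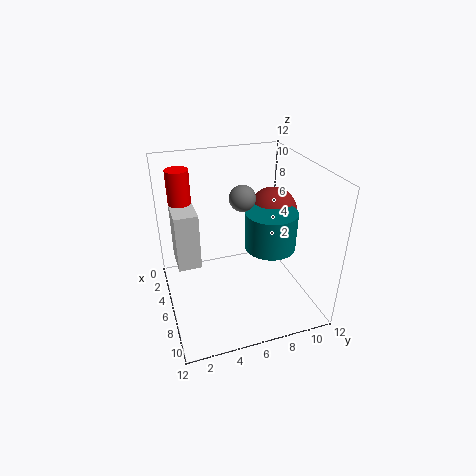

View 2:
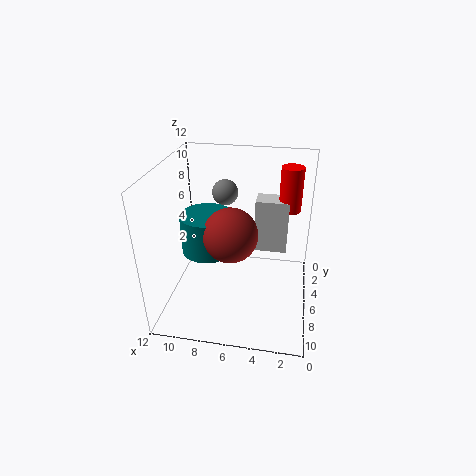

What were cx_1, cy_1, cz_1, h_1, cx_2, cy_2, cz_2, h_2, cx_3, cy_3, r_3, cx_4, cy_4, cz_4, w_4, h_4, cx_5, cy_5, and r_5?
cx_1 = 8
cy_1 = 8
cz_1 = 6
h_1 = 3
cx_2 = 2
cy_2 = 2
cz_2 = 7
h_2 = 4
cx_3 = 6
cy_3 = 9
r_3 = 2
cx_4 = 2
cy_4 = 1
cz_4 = 3
w_4 = 3
h_4 = 5
cx_5 = 7
cy_5 = 6
r_5 = 1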